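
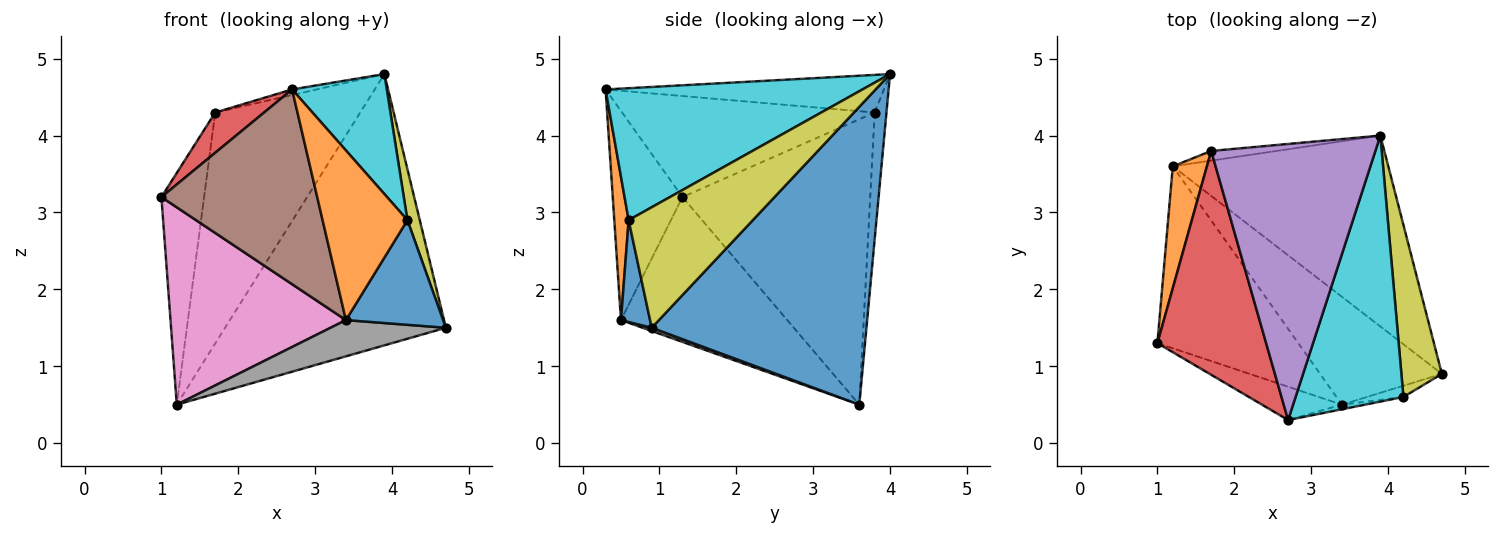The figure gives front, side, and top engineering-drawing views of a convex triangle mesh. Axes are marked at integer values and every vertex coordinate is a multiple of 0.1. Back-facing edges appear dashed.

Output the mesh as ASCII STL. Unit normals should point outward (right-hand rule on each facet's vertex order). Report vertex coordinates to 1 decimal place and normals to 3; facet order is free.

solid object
 facet normal 0.622 0.640 -0.450
  outer loop
   vertex 1.2 3.6 0.5
   vertex 3.9 4.0 4.8
   vertex 4.7 0.9 1.5
  endloop
 endfacet
 facet normal -0.969 0.220 0.116
  outer loop
   vertex 1.7 3.8 4.3
   vertex 1.2 3.6 0.5
   vertex 1.0 1.3 3.2
  endloop
 endfacet
 facet normal -0.081 0.996 -0.042
  outer loop
   vertex 1.7 3.8 4.3
   vertex 3.9 4.0 4.8
   vertex 1.2 3.6 0.5
  endloop
 endfacet
 facet normal -0.675 -0.131 0.726
  outer loop
   vertex 1.7 3.8 4.3
   vertex 1.0 1.3 3.2
   vertex 2.7 0.3 4.6
  endloop
 endfacet
 facet normal -0.223 0.020 0.975
  outer loop
   vertex 1.7 3.8 4.3
   vertex 2.7 0.3 4.6
   vertex 3.9 4.0 4.8
  endloop
 endfacet
 facet normal -0.403 -0.902 -0.154
  outer loop
   vertex 3.4 0.5 1.6
   vertex 2.7 0.3 4.6
   vertex 1.0 1.3 3.2
  endloop
 endfacet
 facet normal -0.572 -0.603 -0.556
  outer loop
   vertex 3.4 0.5 1.6
   vertex 1.0 1.3 3.2
   vertex 1.2 3.6 0.5
  endloop
 endfacet
 facet normal 0.025 -0.318 -0.948
  outer loop
   vertex 3.4 0.5 1.6
   vertex 1.2 3.6 0.5
   vertex 4.7 0.9 1.5
  endloop
 endfacet
 facet normal 0.944 -0.094 0.317
  outer loop
   vertex 4.2 0.6 2.9
   vertex 4.7 0.9 1.5
   vertex 3.9 4.0 4.8
  endloop
 endfacet
 facet normal 0.745 -0.274 0.609
  outer loop
   vertex 4.2 0.6 2.9
   vertex 3.9 4.0 4.8
   vertex 2.7 0.3 4.6
  endloop
 endfacet
 facet normal 0.285 -0.953 -0.102
  outer loop
   vertex 4.2 0.6 2.9
   vertex 3.4 0.5 1.6
   vertex 4.7 0.9 1.5
  endloop
 endfacet
 facet normal 0.167 -0.986 -0.027
  outer loop
   vertex 4.2 0.6 2.9
   vertex 2.7 0.3 4.6
   vertex 3.4 0.5 1.6
  endloop
 endfacet
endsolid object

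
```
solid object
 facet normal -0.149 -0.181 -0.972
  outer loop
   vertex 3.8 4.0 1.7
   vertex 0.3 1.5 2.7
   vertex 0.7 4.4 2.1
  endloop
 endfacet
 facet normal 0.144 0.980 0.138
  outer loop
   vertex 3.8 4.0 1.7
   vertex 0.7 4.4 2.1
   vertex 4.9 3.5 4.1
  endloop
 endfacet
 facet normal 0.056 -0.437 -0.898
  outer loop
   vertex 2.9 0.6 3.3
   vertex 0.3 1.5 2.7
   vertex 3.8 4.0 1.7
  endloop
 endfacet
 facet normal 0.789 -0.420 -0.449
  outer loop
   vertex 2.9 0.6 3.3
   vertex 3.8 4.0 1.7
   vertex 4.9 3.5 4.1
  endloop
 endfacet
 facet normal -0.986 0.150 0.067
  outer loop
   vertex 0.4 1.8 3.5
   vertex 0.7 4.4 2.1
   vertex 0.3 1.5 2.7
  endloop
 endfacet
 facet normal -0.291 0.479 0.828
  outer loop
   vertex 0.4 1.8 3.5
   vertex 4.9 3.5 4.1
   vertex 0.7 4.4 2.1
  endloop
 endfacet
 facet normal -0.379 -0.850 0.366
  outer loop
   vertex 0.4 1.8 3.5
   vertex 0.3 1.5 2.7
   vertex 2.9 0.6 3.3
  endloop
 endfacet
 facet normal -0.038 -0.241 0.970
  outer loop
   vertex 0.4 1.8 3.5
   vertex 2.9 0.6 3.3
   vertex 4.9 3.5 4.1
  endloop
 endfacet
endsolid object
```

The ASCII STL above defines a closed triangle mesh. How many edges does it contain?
12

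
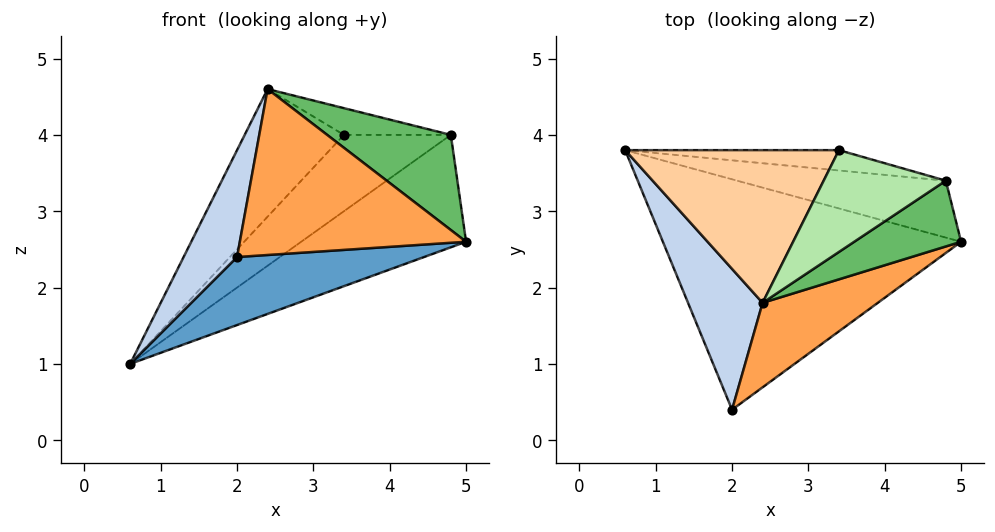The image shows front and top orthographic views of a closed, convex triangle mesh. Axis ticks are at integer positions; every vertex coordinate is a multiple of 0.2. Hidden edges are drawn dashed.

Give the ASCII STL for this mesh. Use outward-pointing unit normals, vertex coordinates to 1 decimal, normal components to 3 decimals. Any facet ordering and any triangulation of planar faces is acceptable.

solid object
 facet normal 0.262 -0.273 -0.926
  outer loop
   vertex 2.0 0.4 2.4
   vertex 0.6 3.8 1.0
   vertex 5.0 2.6 2.6
  endloop
 endfacet
 facet normal -0.915 -0.244 0.322
  outer loop
   vertex 2.4 1.8 4.6
   vertex 0.6 3.8 1.0
   vertex 2.0 0.4 2.4
  endloop
 endfacet
 facet normal 0.529 -0.756 0.385
  outer loop
   vertex 2.4 1.8 4.6
   vertex 2.0 0.4 2.4
   vertex 5.0 2.6 2.6
  endloop
 endfacet
 facet normal -0.635 0.495 0.593
  outer loop
   vertex 3.4 3.8 4.0
   vertex 0.6 3.8 1.0
   vertex 2.4 1.8 4.6
  endloop
 endfacet
 facet normal 0.568 -0.677 0.468
  outer loop
   vertex 4.8 3.4 4.0
   vertex 2.4 1.8 4.6
   vertex 5.0 2.6 2.6
  endloop
 endfacet
 facet normal 0.072 0.253 0.965
  outer loop
   vertex 4.8 3.4 4.0
   vertex 3.4 3.8 4.0
   vertex 2.4 1.8 4.6
  endloop
 endfacet
 facet normal 0.377 0.826 -0.418
  outer loop
   vertex 4.8 3.4 4.0
   vertex 5.0 2.6 2.6
   vertex 0.6 3.8 1.0
  endloop
 endfacet
 facet normal 0.266 0.931 -0.248
  outer loop
   vertex 4.8 3.4 4.0
   vertex 0.6 3.8 1.0
   vertex 3.4 3.8 4.0
  endloop
 endfacet
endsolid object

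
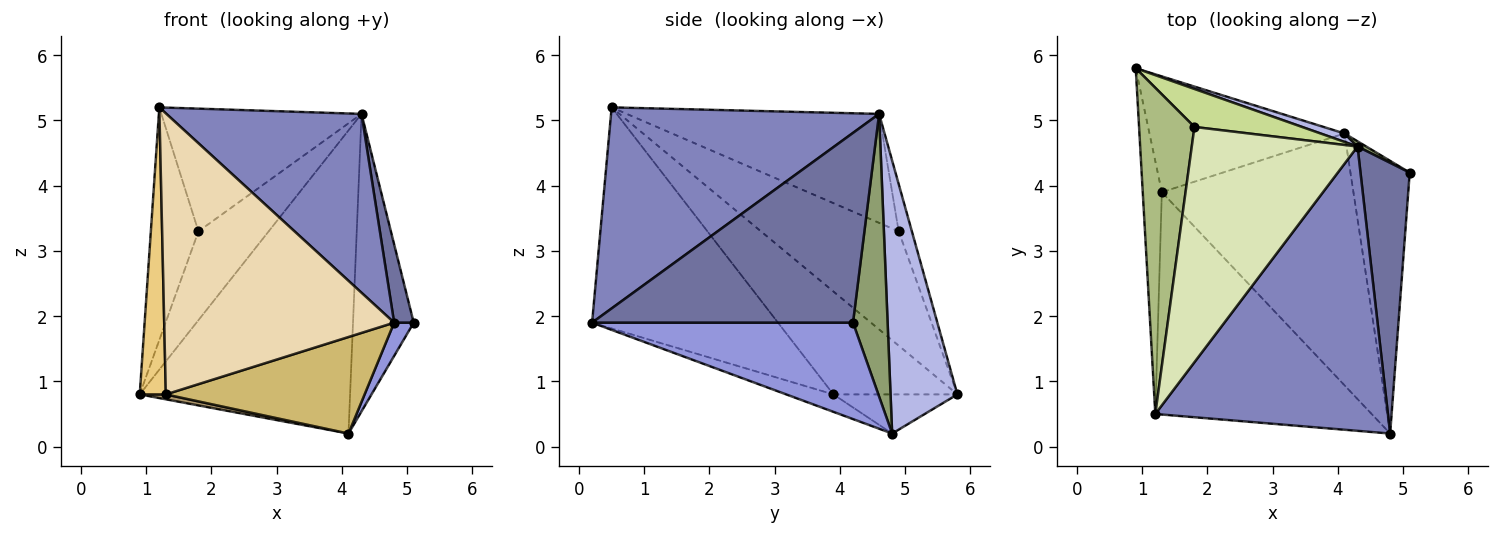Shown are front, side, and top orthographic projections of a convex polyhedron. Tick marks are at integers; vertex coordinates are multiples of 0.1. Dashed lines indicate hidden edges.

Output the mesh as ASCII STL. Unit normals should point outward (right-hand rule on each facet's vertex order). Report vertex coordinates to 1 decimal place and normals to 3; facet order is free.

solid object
 facet normal 0.965 -0.072 0.250
  outer loop
   vertex 4.3 4.6 5.1
   vertex 4.8 0.2 1.9
   vertex 5.1 4.2 1.9
  endloop
 endfacet
 facet normal 0.590 -0.430 0.683
  outer loop
   vertex 4.3 4.6 5.1
   vertex 1.2 0.5 5.2
   vertex 4.8 0.2 1.9
  endloop
 endfacet
 facet normal 0.850 -0.064 -0.523
  outer loop
   vertex 4.1 4.8 0.2
   vertex 5.1 4.2 1.9
   vertex 4.8 0.2 1.9
  endloop
 endfacet
 facet normal 0.303 0.953 0.027
  outer loop
   vertex 4.1 4.8 0.2
   vertex 0.9 5.8 0.8
   vertex 4.3 4.6 5.1
  endloop
 endfacet
 facet normal 0.495 0.869 0.015
  outer loop
   vertex 4.1 4.8 0.2
   vertex 4.3 4.6 5.1
   vertex 5.1 4.2 1.9
  endloop
 endfacet
 facet normal -0.859 0.297 0.416
  outer loop
   vertex 1.8 4.9 3.3
   vertex 0.9 5.8 0.8
   vertex 1.2 0.5 5.2
  endloop
 endfacet
 facet normal -0.170 0.906 0.387
  outer loop
   vertex 1.8 4.9 3.3
   vertex 4.3 4.6 5.1
   vertex 0.9 5.8 0.8
  endloop
 endfacet
 facet normal -0.504 0.399 0.766
  outer loop
   vertex 1.8 4.9 3.3
   vertex 1.2 0.5 5.2
   vertex 4.3 4.6 5.1
  endloop
 endfacet
 facet normal -0.197 -0.041 -0.980
  outer loop
   vertex 1.3 3.9 0.8
   vertex 0.9 5.8 0.8
   vertex 4.1 4.8 0.2
  endloop
 endfacet
 facet normal -0.085 -0.357 -0.930
  outer loop
   vertex 1.3 3.9 0.8
   vertex 4.1 4.8 0.2
   vertex 4.8 0.2 1.9
  endloop
 endfacet
 facet normal -0.963 -0.203 -0.179
  outer loop
   vertex 1.3 3.9 0.8
   vertex 1.2 0.5 5.2
   vertex 0.9 5.8 0.8
  endloop
 endfacet
 facet normal -0.536 -0.662 -0.524
  outer loop
   vertex 1.3 3.9 0.8
   vertex 4.8 0.2 1.9
   vertex 1.2 0.5 5.2
  endloop
 endfacet
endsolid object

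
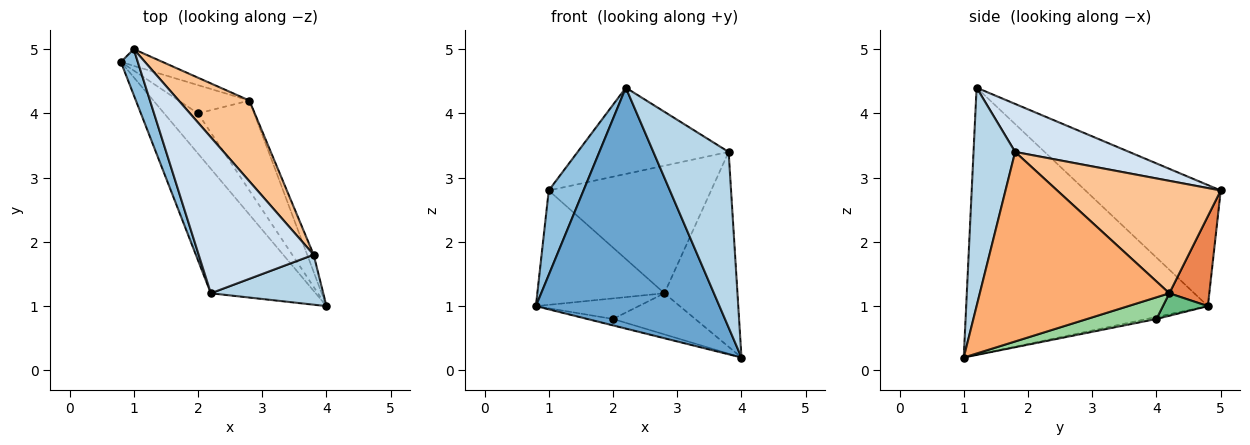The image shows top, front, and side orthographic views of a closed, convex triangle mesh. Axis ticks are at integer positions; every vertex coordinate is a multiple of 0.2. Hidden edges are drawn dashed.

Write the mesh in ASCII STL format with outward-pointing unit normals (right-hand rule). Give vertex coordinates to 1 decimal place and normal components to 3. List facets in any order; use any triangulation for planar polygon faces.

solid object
 facet normal -0.760 -0.577 -0.298
  outer loop
   vertex 2.2 1.2 4.4
   vertex 0.8 4.8 1.0
   vertex 4.0 1.0 0.2
  endloop
 endfacet
 facet normal -0.960 -0.247 0.134
  outer loop
   vertex 1.0 5.0 2.8
   vertex 0.8 4.8 1.0
   vertex 2.2 1.2 4.4
  endloop
 endfacet
 facet normal 0.469 -0.849 0.242
  outer loop
   vertex 3.8 1.8 3.4
   vertex 2.2 1.2 4.4
   vertex 4.0 1.0 0.2
  endloop
 endfacet
 facet normal 0.343 0.454 0.822
  outer loop
   vertex 3.8 1.8 3.4
   vertex 1.0 5.0 2.8
   vertex 2.2 1.2 4.4
  endloop
 endfacet
 facet normal 0.297 0.945 -0.138
  outer loop
   vertex 2.8 4.2 1.2
   vertex 0.8 4.8 1.0
   vertex 1.0 5.0 2.8
  endloop
 endfacet
 facet normal 0.933 0.360 -0.032
  outer loop
   vertex 2.8 4.2 1.2
   vertex 3.8 1.8 3.4
   vertex 4.0 1.0 0.2
  endloop
 endfacet
 facet normal 0.648 0.643 0.407
  outer loop
   vertex 2.8 4.2 1.2
   vertex 1.0 5.0 2.8
   vertex 3.8 1.8 3.4
  endloop
 endfacet
 facet normal -0.059 0.158 -0.986
  outer loop
   vertex 2.0 4.0 0.8
   vertex 4.0 1.0 0.2
   vertex 0.8 4.8 1.0
  endloop
 endfacet
 facet normal 0.249 0.570 -0.783
  outer loop
   vertex 2.0 4.0 0.8
   vertex 0.8 4.8 1.0
   vertex 2.8 4.2 1.2
  endloop
 endfacet
 facet normal 0.331 0.392 -0.858
  outer loop
   vertex 2.0 4.0 0.8
   vertex 2.8 4.2 1.2
   vertex 4.0 1.0 0.2
  endloop
 endfacet
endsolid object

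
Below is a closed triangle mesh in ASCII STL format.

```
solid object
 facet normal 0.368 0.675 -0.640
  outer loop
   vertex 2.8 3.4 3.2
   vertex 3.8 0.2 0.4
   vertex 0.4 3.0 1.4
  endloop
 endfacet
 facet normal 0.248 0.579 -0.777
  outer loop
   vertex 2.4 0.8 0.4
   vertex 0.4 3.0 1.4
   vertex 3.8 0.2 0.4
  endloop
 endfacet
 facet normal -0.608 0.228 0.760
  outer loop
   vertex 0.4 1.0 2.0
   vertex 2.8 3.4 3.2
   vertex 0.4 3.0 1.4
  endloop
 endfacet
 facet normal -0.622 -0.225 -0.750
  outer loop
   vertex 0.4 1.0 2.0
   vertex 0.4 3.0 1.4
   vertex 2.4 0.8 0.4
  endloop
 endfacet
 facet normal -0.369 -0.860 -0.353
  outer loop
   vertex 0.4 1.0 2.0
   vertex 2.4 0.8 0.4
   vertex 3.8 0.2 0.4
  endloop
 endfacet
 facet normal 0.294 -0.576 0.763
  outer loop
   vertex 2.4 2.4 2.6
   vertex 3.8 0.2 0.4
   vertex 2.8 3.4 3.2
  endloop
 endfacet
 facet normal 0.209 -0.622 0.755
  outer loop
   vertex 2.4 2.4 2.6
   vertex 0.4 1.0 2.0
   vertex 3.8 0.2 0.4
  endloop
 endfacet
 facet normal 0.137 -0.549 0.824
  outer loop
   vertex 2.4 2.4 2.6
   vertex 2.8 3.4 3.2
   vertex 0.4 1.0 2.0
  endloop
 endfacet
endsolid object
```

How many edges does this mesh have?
12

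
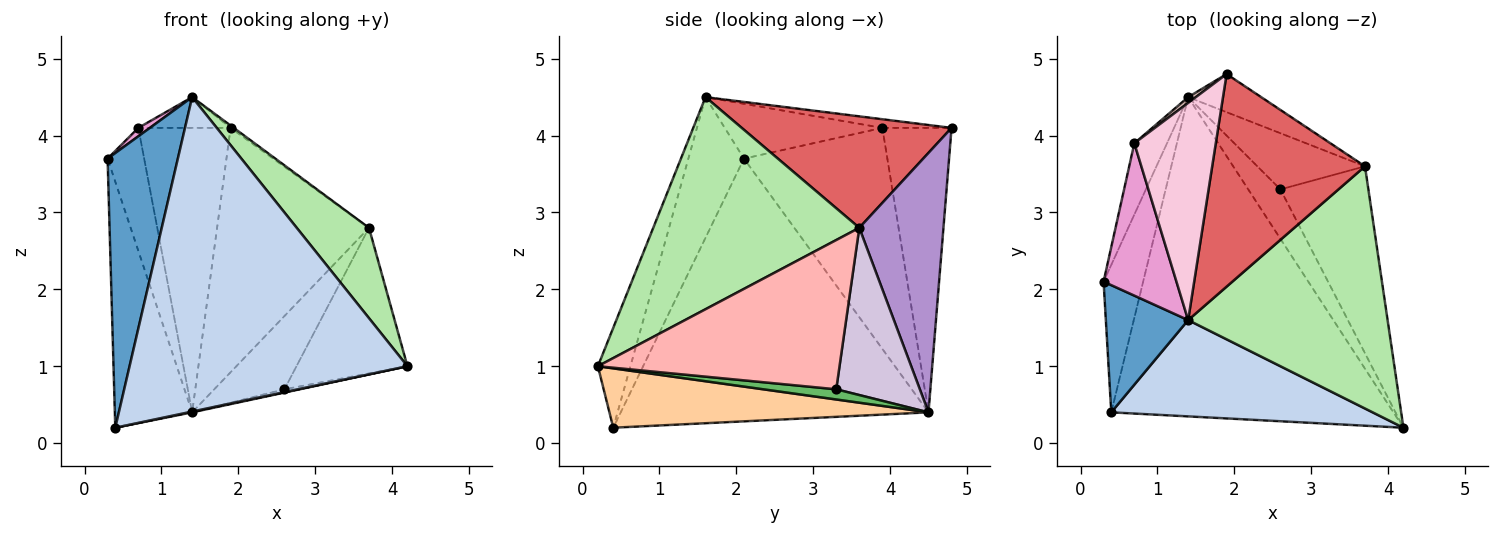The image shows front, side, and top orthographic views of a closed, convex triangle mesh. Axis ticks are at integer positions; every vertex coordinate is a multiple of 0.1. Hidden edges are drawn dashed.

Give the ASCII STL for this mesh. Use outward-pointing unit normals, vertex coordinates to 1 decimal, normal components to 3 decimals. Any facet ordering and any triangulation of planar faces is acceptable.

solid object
 facet normal -0.583 -0.737 0.341
  outer loop
   vertex 1.4 1.6 4.5
   vertex 0.3 2.1 3.7
   vertex 0.4 0.4 0.2
  endloop
 endfacet
 facet normal -0.111 -0.950 0.291
  outer loop
   vertex 1.4 1.6 4.5
   vertex 0.4 0.4 0.2
   vertex 4.2 0.2 1.0
  endloop
 endfacet
 facet normal -0.960 0.241 -0.145
  outer loop
   vertex 1.4 4.5 0.4
   vertex 0.4 0.4 0.2
   vertex 0.3 2.1 3.7
  endloop
 endfacet
 facet normal 0.206 -0.002 -0.979
  outer loop
   vertex 1.4 4.5 0.4
   vertex 4.2 0.2 1.0
   vertex 0.4 0.4 0.2
  endloop
 endfacet
 facet normal 0.301 0.063 -0.951
  outer loop
   vertex 1.4 4.5 0.4
   vertex 2.6 3.3 0.7
   vertex 4.2 0.2 1.0
  endloop
 endfacet
 facet normal 0.706 -0.248 0.664
  outer loop
   vertex 3.7 3.6 2.8
   vertex 1.4 1.6 4.5
   vertex 4.2 0.2 1.0
  endloop
 endfacet
 facet normal 0.589 0.009 0.808
  outer loop
   vertex 3.7 3.6 2.8
   vertex 1.9 4.8 4.1
   vertex 1.4 1.6 4.5
  endloop
 endfacet
 facet normal 0.801 0.368 -0.472
  outer loop
   vertex 3.7 3.6 2.8
   vertex 4.2 0.2 1.0
   vertex 2.6 3.3 0.7
  endloop
 endfacet
 facet normal 0.480 0.867 -0.135
  outer loop
   vertex 3.7 3.6 2.8
   vertex 1.4 4.5 0.4
   vertex 1.9 4.8 4.1
  endloop
 endfacet
 facet normal 0.687 0.577 -0.442
  outer loop
   vertex 3.7 3.6 2.8
   vertex 2.6 3.3 0.7
   vertex 1.4 4.5 0.4
  endloop
 endfacet
 facet normal -0.959 0.245 -0.142
  outer loop
   vertex 0.7 3.9 4.1
   vertex 1.4 4.5 0.4
   vertex 0.3 2.1 3.7
  endloop
 endfacet
 facet normal -0.600 0.800 0.016
  outer loop
   vertex 0.7 3.9 4.1
   vertex 1.9 4.8 4.1
   vertex 1.4 4.5 0.4
  endloop
 endfacet
 facet normal -0.601 -0.044 0.798
  outer loop
   vertex 0.7 3.9 4.1
   vertex 0.3 2.1 3.7
   vertex 1.4 1.6 4.5
  endloop
 endfacet
 facet normal -0.105 0.139 0.985
  outer loop
   vertex 0.7 3.9 4.1
   vertex 1.4 1.6 4.5
   vertex 1.9 4.8 4.1
  endloop
 endfacet
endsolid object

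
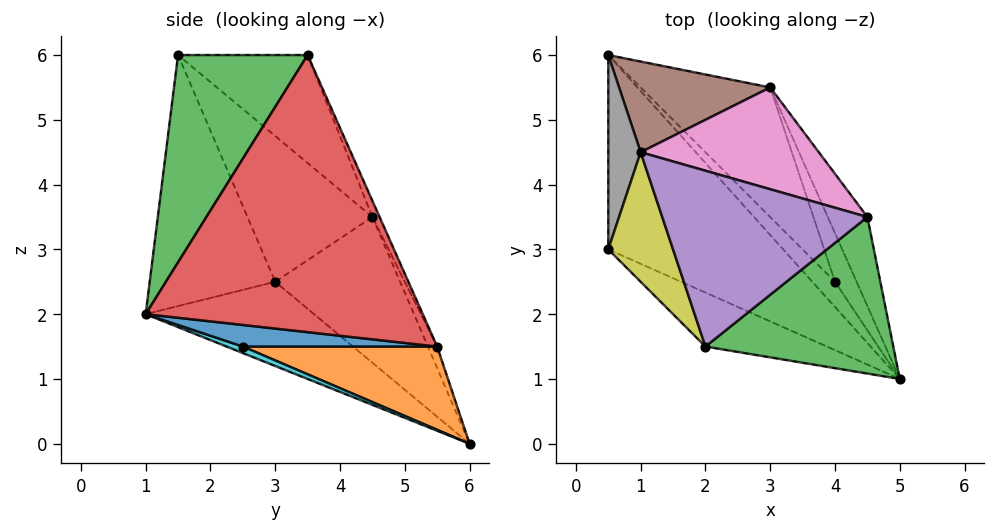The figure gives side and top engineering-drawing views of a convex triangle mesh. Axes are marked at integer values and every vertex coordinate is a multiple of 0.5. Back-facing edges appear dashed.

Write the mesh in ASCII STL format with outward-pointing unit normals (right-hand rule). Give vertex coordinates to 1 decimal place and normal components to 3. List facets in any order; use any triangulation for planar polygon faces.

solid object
 facet normal -0.347 -0.600 -0.721
  outer loop
   vertex 0.5 6.0 0.0
   vertex 5.0 1.0 2.0
   vertex 0.5 3.0 2.5
  endloop
 endfacet
 facet normal -0.416 -0.887 -0.201
  outer loop
   vertex 2.0 1.5 6.0
   vertex 0.5 3.0 2.5
   vertex 5.0 1.0 2.0
  endloop
 endfacet
 facet normal 0.544 -0.680 0.493
  outer loop
   vertex 2.0 1.5 6.0
   vertex 5.0 1.0 2.0
   vertex 4.5 3.5 6.0
  endloop
 endfacet
 facet normal 0.911 0.391 -0.130
  outer loop
   vertex 3.0 5.5 1.5
   vertex 4.5 3.5 6.0
   vertex 5.0 1.0 2.0
  endloop
 endfacet
 facet normal -0.403 0.503 0.765
  outer loop
   vertex 1.0 4.5 3.5
   vertex 2.0 1.5 6.0
   vertex 4.5 3.5 6.0
  endloop
 endfacet
 facet normal -0.057 0.915 0.400
  outer loop
   vertex 1.0 4.5 3.5
   vertex 3.0 5.5 1.5
   vertex 0.5 6.0 0.0
  endloop
 endfacet
 facet normal -0.038 0.908 0.416
  outer loop
   vertex 1.0 4.5 3.5
   vertex 4.5 3.5 6.0
   vertex 3.0 5.5 1.5
  endloop
 endfacet
 facet normal -0.961 0.178 0.213
  outer loop
   vertex 1.0 4.5 3.5
   vertex 0.5 6.0 0.0
   vertex 0.5 3.0 2.5
  endloop
 endfacet
 facet normal -0.913 0.034 0.406
  outer loop
   vertex 1.0 4.5 3.5
   vertex 0.5 3.0 2.5
   vertex 2.0 1.5 6.0
  endloop
 endfacet
 facet normal 0.272 -0.136 -0.953
  outer loop
   vertex 4.0 2.5 1.5
   vertex 5.0 1.0 2.0
   vertex 0.5 6.0 0.0
  endloop
 endfacet
 facet normal 0.688 0.229 -0.688
  outer loop
   vertex 4.0 2.5 1.5
   vertex 3.0 5.5 1.5
   vertex 5.0 1.0 2.0
  endloop
 endfacet
 facet normal 0.532 0.177 -0.828
  outer loop
   vertex 4.0 2.5 1.5
   vertex 0.5 6.0 0.0
   vertex 3.0 5.5 1.5
  endloop
 endfacet
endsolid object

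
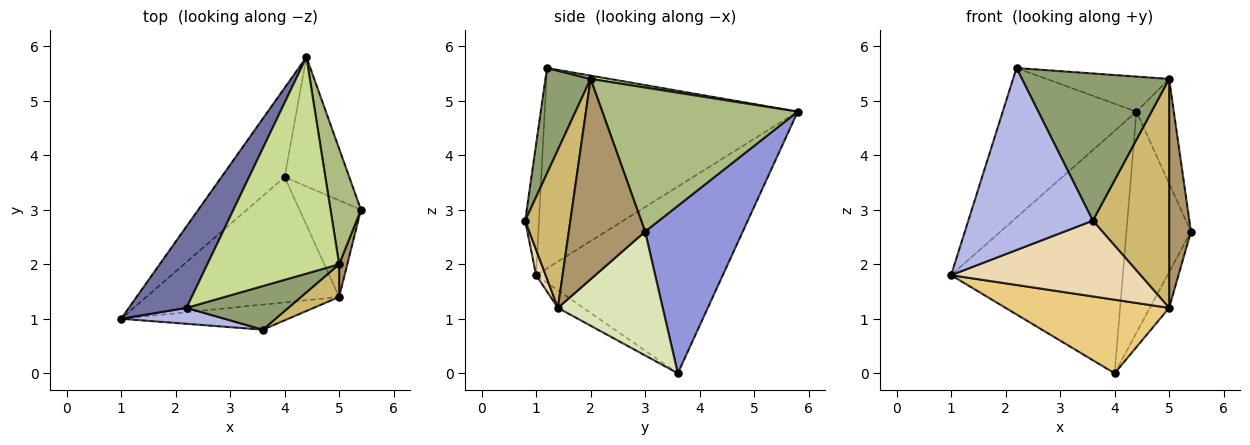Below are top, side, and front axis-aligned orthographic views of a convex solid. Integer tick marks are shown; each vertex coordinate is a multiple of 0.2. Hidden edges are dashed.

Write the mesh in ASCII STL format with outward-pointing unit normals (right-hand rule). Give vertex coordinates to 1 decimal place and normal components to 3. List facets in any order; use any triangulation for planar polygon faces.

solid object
 facet normal -0.857 0.453 0.247
  outer loop
   vertex 2.2 1.2 5.6
   vertex 4.4 5.8 4.8
   vertex 1.0 1.0 1.8
  endloop
 endfacet
 facet normal -0.714 0.657 -0.242
  outer loop
   vertex 4.0 3.6 0.0
   vertex 1.0 1.0 1.8
   vertex 4.4 5.8 4.8
  endloop
 endfacet
 facet normal 0.794 0.525 -0.307
  outer loop
   vertex 4.0 3.6 0.0
   vertex 4.4 5.8 4.8
   vertex 5.4 3.0 2.6
  endloop
 endfacet
 facet normal -0.110 -0.990 0.087
  outer loop
   vertex 3.6 0.8 2.8
   vertex 2.2 1.2 5.6
   vertex 1.0 1.0 1.8
  endloop
 endfacet
 facet normal 0.282 -0.920 0.273
  outer loop
   vertex 5.0 2.0 5.4
   vertex 2.2 1.2 5.6
   vertex 3.6 0.8 2.8
  endloop
 endfacet
 facet normal 0.962 0.184 0.203
  outer loop
   vertex 5.0 2.0 5.4
   vertex 5.4 3.0 2.6
   vertex 4.4 5.8 4.8
  endloop
 endfacet
 facet normal 0.025 0.160 0.987
  outer loop
   vertex 5.0 2.0 5.4
   vertex 4.4 5.8 4.8
   vertex 2.2 1.2 5.6
  endloop
 endfacet
 facet normal 0.884 0.163 -0.438
  outer loop
   vertex 5.0 1.4 1.2
   vertex 4.0 3.6 0.0
   vertex 5.4 3.0 2.6
  endloop
 endfacet
 facet normal 0.961 -0.275 0.039
  outer loop
   vertex 5.0 1.4 1.2
   vertex 5.4 3.0 2.6
   vertex 5.0 2.0 5.4
  endloop
 endfacet
 facet normal 0.506 -0.854 0.122
  outer loop
   vertex 5.0 1.4 1.2
   vertex 5.0 2.0 5.4
   vertex 3.6 0.8 2.8
  endloop
 endfacet
 facet normal -0.078 -0.505 -0.860
  outer loop
   vertex 5.0 1.4 1.2
   vertex 1.0 1.0 1.8
   vertex 4.0 3.6 0.0
  endloop
 endfacet
 facet normal 0.048 -0.948 -0.314
  outer loop
   vertex 5.0 1.4 1.2
   vertex 3.6 0.8 2.8
   vertex 1.0 1.0 1.8
  endloop
 endfacet
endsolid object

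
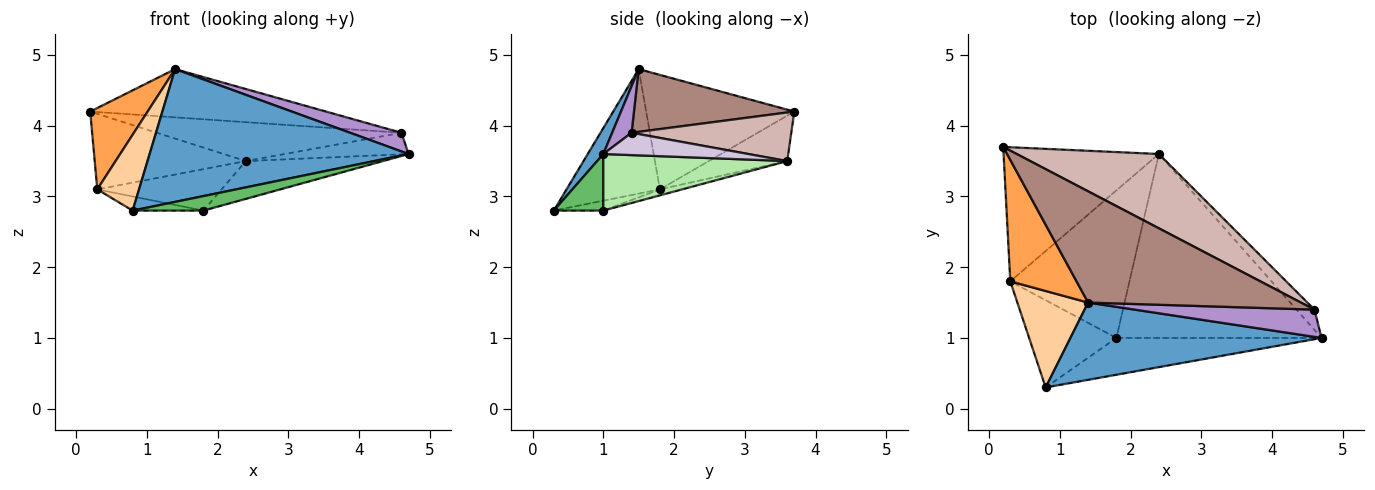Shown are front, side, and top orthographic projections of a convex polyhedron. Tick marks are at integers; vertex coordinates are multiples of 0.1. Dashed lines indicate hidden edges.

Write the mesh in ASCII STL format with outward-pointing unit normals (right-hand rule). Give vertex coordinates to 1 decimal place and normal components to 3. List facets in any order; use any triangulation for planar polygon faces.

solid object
 facet normal 0.052 -0.863 0.502
  outer loop
   vertex 1.4 1.5 4.8
   vertex 0.8 0.3 2.8
   vertex 4.7 1.0 3.6
  endloop
 endfacet
 facet normal -0.247 0.476 -0.844
  outer loop
   vertex 0.3 1.8 3.1
   vertex 0.2 3.7 4.2
   vertex 2.4 3.6 3.5
  endloop
 endfacet
 facet normal -0.821 -0.318 0.475
  outer loop
   vertex 0.3 1.8 3.1
   vertex 1.4 1.5 4.8
   vertex 0.2 3.7 4.2
  endloop
 endfacet
 facet normal -0.810 -0.362 0.460
  outer loop
   vertex 0.3 1.8 3.1
   vertex 0.8 0.3 2.8
   vertex 1.4 1.5 4.8
  endloop
 endfacet
 facet normal 0.249 -0.355 -0.901
  outer loop
   vertex 1.8 1.0 2.8
   vertex 4.7 1.0 3.6
   vertex 0.8 0.3 2.8
  endloop
 endfacet
 facet normal 0.261 0.194 -0.946
  outer loop
   vertex 1.8 1.0 2.8
   vertex 2.4 3.6 3.5
   vertex 4.7 1.0 3.6
  endloop
 endfacet
 facet normal -0.111 0.159 -0.981
  outer loop
   vertex 1.8 1.0 2.8
   vertex 0.8 0.3 2.8
   vertex 0.3 1.8 3.1
  endloop
 endfacet
 facet normal -0.048 0.270 -0.962
  outer loop
   vertex 1.8 1.0 2.8
   vertex 0.3 1.8 3.1
   vertex 2.4 3.6 3.5
  endloop
 endfacet
 facet normal 0.210 -0.553 0.807
  outer loop
   vertex 4.6 1.4 3.9
   vertex 1.4 1.5 4.8
   vertex 4.7 1.0 3.6
  endloop
 endfacet
 facet normal 0.649 0.554 -0.522
  outer loop
   vertex 4.6 1.4 3.9
   vertex 4.7 1.0 3.6
   vertex 2.4 3.6 3.5
  endloop
 endfacet
 facet normal 0.261 0.384 0.886
  outer loop
   vertex 4.6 1.4 3.9
   vertex 0.2 3.7 4.2
   vertex 1.4 1.5 4.8
  endloop
 endfacet
 facet normal 0.290 0.444 0.848
  outer loop
   vertex 4.6 1.4 3.9
   vertex 2.4 3.6 3.5
   vertex 0.2 3.7 4.2
  endloop
 endfacet
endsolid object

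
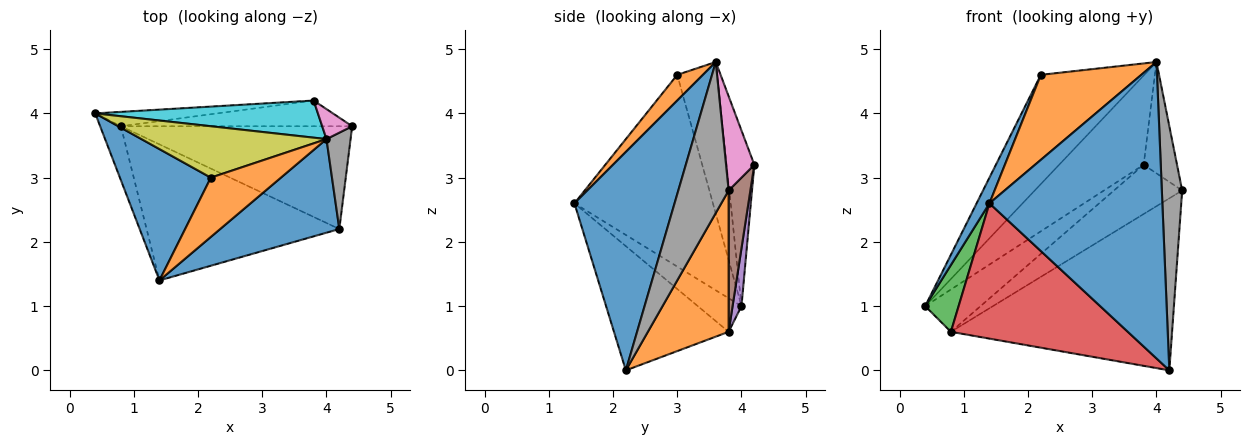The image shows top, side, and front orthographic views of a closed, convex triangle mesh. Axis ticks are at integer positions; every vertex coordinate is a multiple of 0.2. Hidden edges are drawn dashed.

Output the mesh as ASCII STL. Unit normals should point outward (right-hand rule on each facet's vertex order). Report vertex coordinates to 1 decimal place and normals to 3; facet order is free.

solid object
 facet normal -0.900 -0.084 0.427
  outer loop
   vertex 2.2 3.0 4.6
   vertex 0.4 4.0 1.0
   vertex 1.4 1.4 2.6
  endloop
 endfacet
 facet normal 0.299 0.819 -0.489
  outer loop
   vertex 0.8 3.8 0.6
   vertex 4.4 3.8 2.8
   vertex 4.2 2.2 0.0
  endloop
 endfacet
 facet normal -0.713 -0.545 -0.440
  outer loop
   vertex 0.8 3.8 0.6
   vertex 1.4 1.4 2.6
   vertex 0.4 4.0 1.0
  endloop
 endfacet
 facet normal -0.416 -0.641 -0.645
  outer loop
   vertex 0.8 3.8 0.6
   vertex 4.2 2.2 0.0
   vertex 1.4 1.4 2.6
  endloop
 endfacet
 facet normal 0.150 0.936 -0.318
  outer loop
   vertex 3.8 4.2 3.2
   vertex 0.8 3.8 0.6
   vertex 0.4 4.0 1.0
  endloop
 endfacet
 facet normal 0.272 0.853 -0.445
  outer loop
   vertex 3.8 4.2 3.2
   vertex 4.4 3.8 2.8
   vertex 0.8 3.8 0.6
  endloop
 endfacet
 facet normal 0.633 0.748 0.201
  outer loop
   vertex 4.0 3.6 4.8
   vertex 4.4 3.8 2.8
   vertex 3.8 4.2 3.2
  endloop
 endfacet
 facet normal 0.917 -0.371 0.146
  outer loop
   vertex 4.0 3.6 4.8
   vertex 4.2 2.2 0.0
   vertex 4.4 3.8 2.8
  endloop
 endfacet
 facet normal -0.329 0.854 0.402
  outer loop
   vertex 4.0 3.6 4.8
   vertex 0.4 4.0 1.0
   vertex 2.2 3.0 4.6
  endloop
 endfacet
 facet normal -0.290 0.884 0.368
  outer loop
   vertex 4.0 3.6 4.8
   vertex 3.8 4.2 3.2
   vertex 0.4 4.0 1.0
  endloop
 endfacet
 facet normal 0.483 -0.835 0.264
  outer loop
   vertex 4.0 3.6 4.8
   vertex 1.4 1.4 2.6
   vertex 4.2 2.2 0.0
  endloop
 endfacet
 facet normal 0.205 -0.803 0.560
  outer loop
   vertex 4.0 3.6 4.8
   vertex 2.2 3.0 4.6
   vertex 1.4 1.4 2.6
  endloop
 endfacet
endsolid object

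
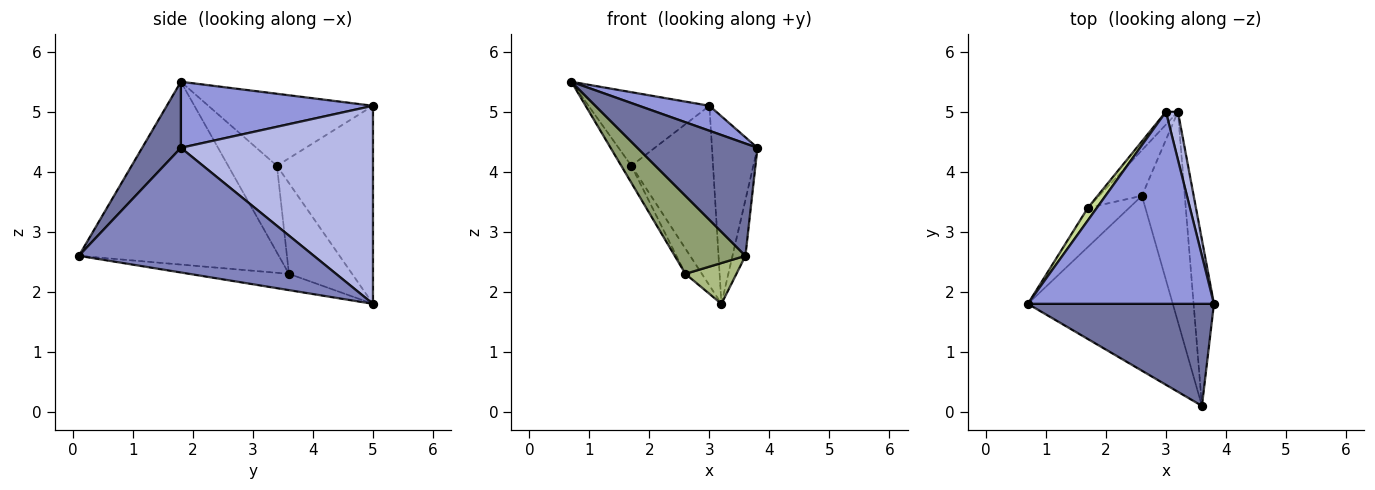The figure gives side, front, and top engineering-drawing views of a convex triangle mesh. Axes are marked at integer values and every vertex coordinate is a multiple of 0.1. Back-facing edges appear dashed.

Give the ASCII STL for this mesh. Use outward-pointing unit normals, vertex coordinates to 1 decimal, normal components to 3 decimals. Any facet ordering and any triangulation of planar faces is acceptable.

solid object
 facet normal 0.232 -0.720 0.654
  outer loop
   vertex 3.6 0.1 2.6
   vertex 3.8 1.8 4.4
   vertex 0.7 1.8 5.5
  endloop
 endfacet
 facet normal 0.986 0.054 -0.161
  outer loop
   vertex 3.6 0.1 2.6
   vertex 3.2 5.0 1.8
   vertex 3.8 1.8 4.4
  endloop
 endfacet
 facet normal 0.332 -0.122 0.935
  outer loop
   vertex 3.0 5.0 5.1
   vertex 0.7 1.8 5.5
   vertex 3.8 1.8 4.4
  endloop
 endfacet
 facet normal 0.971 0.230 0.059
  outer loop
   vertex 3.0 5.0 5.1
   vertex 3.8 1.8 4.4
   vertex 3.2 5.0 1.8
  endloop
 endfacet
 facet normal -0.755 -0.267 -0.599
  outer loop
   vertex 2.6 3.6 2.3
   vertex 3.6 0.1 2.6
   vertex 0.7 1.8 5.5
  endloop
 endfacet
 facet normal -0.350 -0.179 -0.920
  outer loop
   vertex 2.6 3.6 2.3
   vertex 3.2 5.0 1.8
   vertex 3.6 0.1 2.6
  endloop
 endfacet
 facet normal -0.802 0.589 0.100
  outer loop
   vertex 1.7 3.4 4.1
   vertex 0.7 1.8 5.5
   vertex 3.0 5.0 5.1
  endloop
 endfacet
 facet normal -0.761 0.647 -0.046
  outer loop
   vertex 1.7 3.4 4.1
   vertex 3.0 5.0 5.1
   vertex 3.2 5.0 1.8
  endloop
 endfacet
 facet normal -0.887 0.184 -0.423
  outer loop
   vertex 1.7 3.4 4.1
   vertex 2.6 3.6 2.3
   vertex 0.7 1.8 5.5
  endloop
 endfacet
 facet normal -0.881 0.229 -0.415
  outer loop
   vertex 1.7 3.4 4.1
   vertex 3.2 5.0 1.8
   vertex 2.6 3.6 2.3
  endloop
 endfacet
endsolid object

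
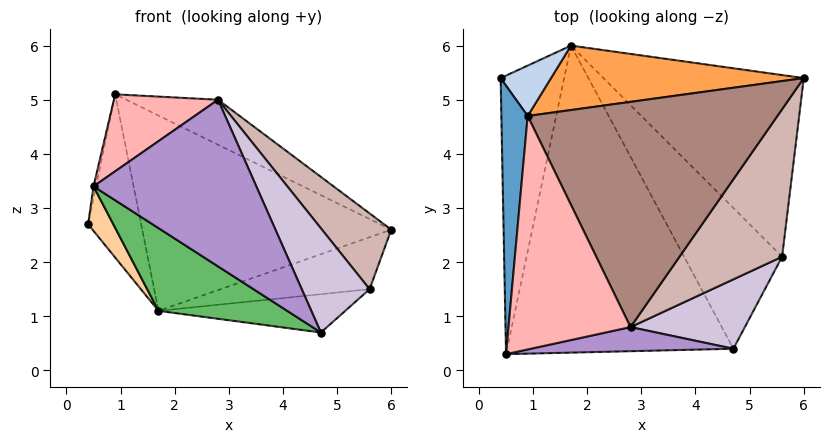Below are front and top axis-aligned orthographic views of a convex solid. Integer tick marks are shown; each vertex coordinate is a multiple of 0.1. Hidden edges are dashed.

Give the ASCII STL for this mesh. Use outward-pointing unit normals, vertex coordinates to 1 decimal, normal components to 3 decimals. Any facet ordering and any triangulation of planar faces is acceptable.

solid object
 facet normal -0.978 0.009 0.207
  outer loop
   vertex 0.9 4.7 5.1
   vertex 0.4 5.4 2.7
   vertex 0.5 0.3 3.4
  endloop
 endfacet
 facet normal -0.078 0.953 0.294
  outer loop
   vertex 1.7 6.0 1.1
   vertex 0.4 5.4 2.7
   vertex 0.9 4.7 5.1
  endloop
 endfacet
 facet normal 0.023 0.949 0.313
  outer loop
   vertex 1.7 6.0 1.1
   vertex 0.9 4.7 5.1
   vertex 6.0 5.4 2.6
  endloop
 endfacet
 facet normal -0.752 -0.104 -0.650
  outer loop
   vertex 1.7 6.0 1.1
   vertex 0.5 0.3 3.4
   vertex 0.4 5.4 2.7
  endloop
 endfacet
 facet normal -0.524 -0.222 -0.823
  outer loop
   vertex 1.7 6.0 1.1
   vertex 4.7 0.4 0.7
   vertex 0.5 0.3 3.4
  endloop
 endfacet
 facet normal 0.350 0.258 -0.901
  outer loop
   vertex 5.6 2.1 1.5
   vertex 1.7 6.0 1.1
   vertex 6.0 5.4 2.6
  endloop
 endfacet
 facet normal 0.340 0.247 -0.907
  outer loop
   vertex 5.6 2.1 1.5
   vertex 4.7 0.4 0.7
   vertex 1.7 6.0 1.1
  endloop
 endfacet
 facet normal -0.510 -0.269 0.817
  outer loop
   vertex 2.8 0.8 5.0
   vertex 0.9 4.7 5.1
   vertex 0.5 0.3 3.4
  endloop
 endfacet
 facet normal 0.115 -0.983 0.142
  outer loop
   vertex 2.8 0.8 5.0
   vertex 0.5 0.3 3.4
   vertex 4.7 0.4 0.7
  endloop
 endfacet
 facet normal 0.734 -0.566 0.377
  outer loop
   vertex 2.8 0.8 5.0
   vertex 4.7 0.4 0.7
   vertex 5.6 2.1 1.5
  endloop
 endfacet
 facet normal 0.413 0.178 0.893
  outer loop
   vertex 2.8 0.8 5.0
   vertex 6.0 5.4 2.6
   vertex 0.9 4.7 5.1
  endloop
 endfacet
 facet normal 0.798 -0.275 0.536
  outer loop
   vertex 2.8 0.8 5.0
   vertex 5.6 2.1 1.5
   vertex 6.0 5.4 2.6
  endloop
 endfacet
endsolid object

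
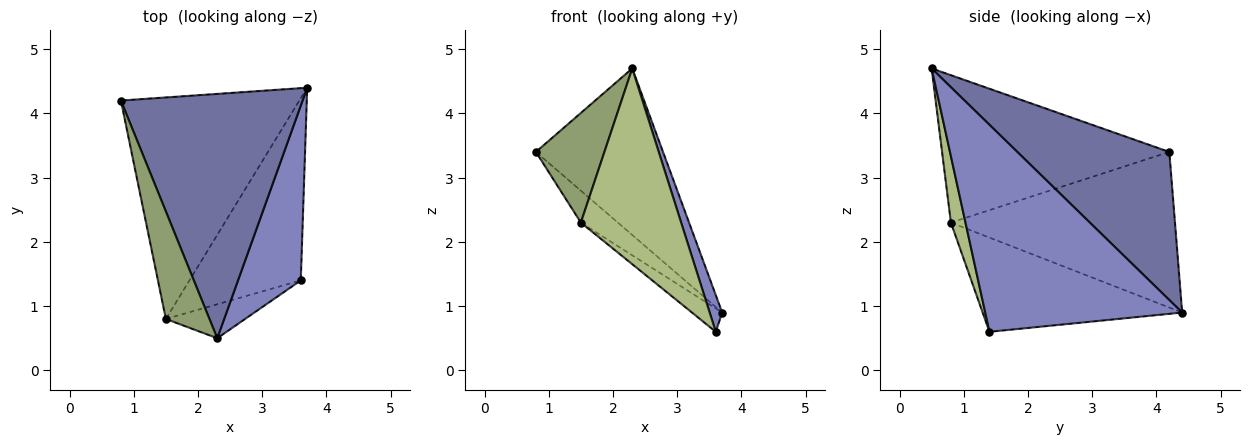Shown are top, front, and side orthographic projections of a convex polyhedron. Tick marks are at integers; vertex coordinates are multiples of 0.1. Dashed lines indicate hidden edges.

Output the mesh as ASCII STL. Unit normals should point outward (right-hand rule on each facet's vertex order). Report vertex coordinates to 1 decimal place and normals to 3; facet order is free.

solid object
 facet normal 0.559 0.467 0.685
  outer loop
   vertex 2.3 0.5 4.7
   vertex 3.7 4.4 0.9
   vertex 0.8 4.2 3.4
  endloop
 endfacet
 facet normal 0.955 -0.061 0.290
  outer loop
   vertex 3.6 1.4 0.6
   vertex 3.7 4.4 0.9
   vertex 2.3 0.5 4.7
  endloop
 endfacet
 facet normal -0.653 0.108 -0.749
  outer loop
   vertex 1.5 0.8 2.3
   vertex 0.8 4.2 3.4
   vertex 3.7 4.4 0.9
  endloop
 endfacet
 facet normal -0.643 0.097 -0.760
  outer loop
   vertex 1.5 0.8 2.3
   vertex 3.7 4.4 0.9
   vertex 3.6 1.4 0.6
  endloop
 endfacet
 facet normal -0.921 -0.278 0.272
  outer loop
   vertex 1.5 0.8 2.3
   vertex 2.3 0.5 4.7
   vertex 0.8 4.2 3.4
  endloop
 endfacet
 facet normal 0.142 -0.975 -0.169
  outer loop
   vertex 1.5 0.8 2.3
   vertex 3.6 1.4 0.6
   vertex 2.3 0.5 4.7
  endloop
 endfacet
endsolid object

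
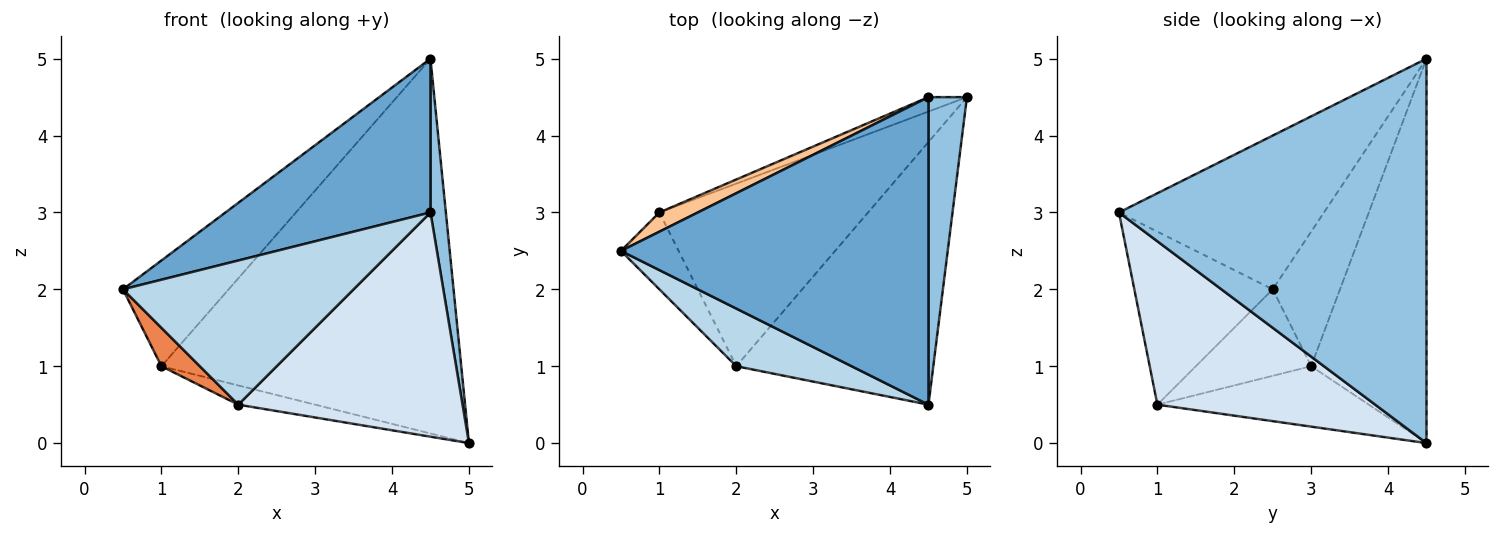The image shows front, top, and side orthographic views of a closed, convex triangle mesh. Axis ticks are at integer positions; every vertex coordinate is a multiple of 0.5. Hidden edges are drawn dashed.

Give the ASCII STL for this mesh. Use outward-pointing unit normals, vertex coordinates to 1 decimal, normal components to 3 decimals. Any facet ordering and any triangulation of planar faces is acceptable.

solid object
 facet normal -0.408 -0.408 0.816
  outer loop
   vertex 4.5 4.5 5.0
   vertex 0.5 2.5 2.0
   vertex 4.5 0.5 3.0
  endloop
 endfacet
 facet normal 0.994 -0.050 0.099
  outer loop
   vertex 4.5 4.5 5.0
   vertex 4.5 0.5 3.0
   vertex 5.0 4.5 0.0
  endloop
 endfacet
 facet normal -0.487 -0.811 0.324
  outer loop
   vertex 2.0 1.0 0.5
   vertex 4.5 0.5 3.0
   vertex 0.5 2.5 2.0
  endloop
 endfacet
 facet normal 0.533 -0.549 -0.643
  outer loop
   vertex 2.0 1.0 0.5
   vertex 5.0 4.5 0.0
   vertex 4.5 0.5 3.0
  endloop
 endfacet
 facet normal -0.802 -0.267 -0.535
  outer loop
   vertex 1.0 3.0 1.0
   vertex 2.0 1.0 0.5
   vertex 0.5 2.5 2.0
  endloop
 endfacet
 facet normal -0.277 0.101 -0.956
  outer loop
   vertex 1.0 3.0 1.0
   vertex 5.0 4.5 0.0
   vertex 2.0 1.0 0.5
  endloop
 endfacet
 facet normal -0.531 0.834 0.152
  outer loop
   vertex 1.0 3.0 1.0
   vertex 0.5 2.5 2.0
   vertex 4.5 4.5 5.0
  endloop
 endfacet
 facet normal -0.359 0.933 -0.036
  outer loop
   vertex 1.0 3.0 1.0
   vertex 4.5 4.5 5.0
   vertex 5.0 4.5 0.0
  endloop
 endfacet
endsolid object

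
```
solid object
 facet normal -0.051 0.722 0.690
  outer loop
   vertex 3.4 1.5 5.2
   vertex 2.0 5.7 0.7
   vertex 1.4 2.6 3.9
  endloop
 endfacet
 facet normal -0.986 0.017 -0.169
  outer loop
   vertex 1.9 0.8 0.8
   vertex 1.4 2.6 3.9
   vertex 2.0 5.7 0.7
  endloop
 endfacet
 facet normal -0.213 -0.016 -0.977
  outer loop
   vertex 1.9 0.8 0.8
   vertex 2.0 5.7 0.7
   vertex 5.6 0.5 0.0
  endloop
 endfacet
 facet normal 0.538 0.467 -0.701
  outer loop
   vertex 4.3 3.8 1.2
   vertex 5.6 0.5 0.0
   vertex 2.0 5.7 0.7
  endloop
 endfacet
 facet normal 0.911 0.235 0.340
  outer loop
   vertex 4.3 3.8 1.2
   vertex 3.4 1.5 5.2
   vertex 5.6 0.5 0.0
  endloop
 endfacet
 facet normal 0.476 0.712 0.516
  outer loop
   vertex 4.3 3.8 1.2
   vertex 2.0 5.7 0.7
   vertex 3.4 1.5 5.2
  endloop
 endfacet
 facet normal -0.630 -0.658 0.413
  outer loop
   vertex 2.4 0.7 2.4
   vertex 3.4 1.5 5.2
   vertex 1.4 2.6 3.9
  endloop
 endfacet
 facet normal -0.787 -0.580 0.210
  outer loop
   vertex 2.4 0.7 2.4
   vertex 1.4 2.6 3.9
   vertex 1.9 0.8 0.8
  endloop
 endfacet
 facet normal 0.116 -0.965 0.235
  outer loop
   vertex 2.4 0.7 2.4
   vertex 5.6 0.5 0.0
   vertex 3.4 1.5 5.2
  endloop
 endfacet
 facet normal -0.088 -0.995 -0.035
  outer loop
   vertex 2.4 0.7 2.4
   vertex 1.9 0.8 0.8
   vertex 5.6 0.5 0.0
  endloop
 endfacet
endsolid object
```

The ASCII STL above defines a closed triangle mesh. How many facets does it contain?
10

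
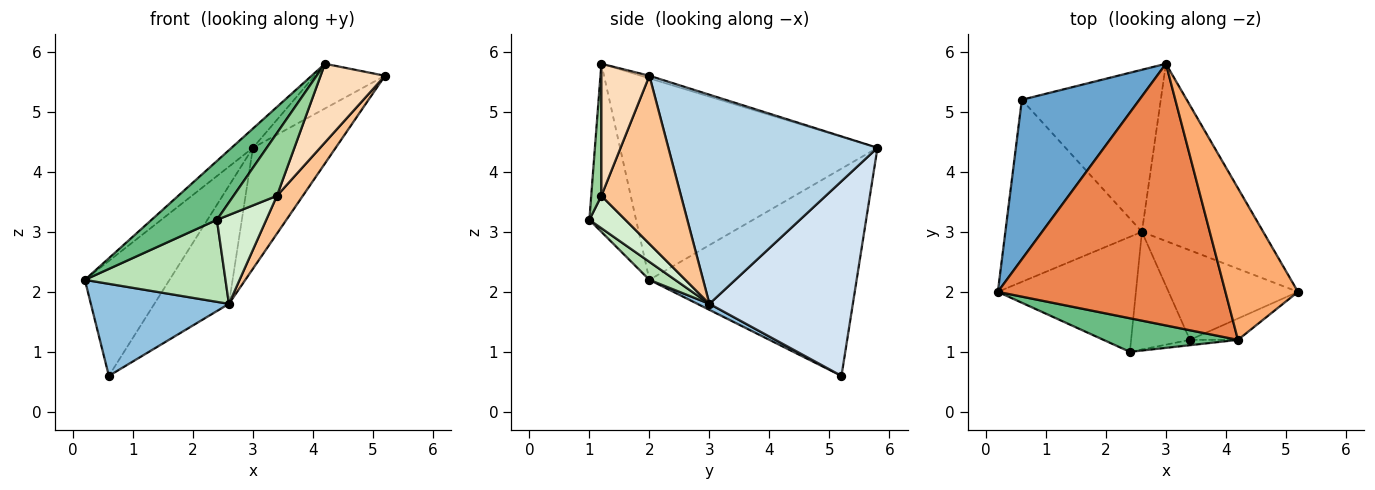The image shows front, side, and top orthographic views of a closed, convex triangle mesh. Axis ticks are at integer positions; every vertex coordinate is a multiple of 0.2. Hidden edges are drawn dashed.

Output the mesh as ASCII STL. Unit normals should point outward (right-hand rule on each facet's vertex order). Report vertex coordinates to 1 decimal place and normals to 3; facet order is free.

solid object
 facet normal -0.820 0.335 0.465
  outer loop
   vertex 0.6 5.2 0.6
   vertex 0.2 2.0 2.2
   vertex 3.0 5.8 4.4
  endloop
 endfacet
 facet normal 0.039 -0.451 -0.892
  outer loop
   vertex 2.6 3.0 1.8
   vertex 0.2 2.0 2.2
   vertex 0.6 5.2 0.6
  endloop
 endfacet
 facet normal 0.818 0.324 -0.475
  outer loop
   vertex 2.6 3.0 1.8
   vertex 3.0 5.8 4.4
   vertex 5.2 2.0 5.6
  endloop
 endfacet
 facet normal 0.750 0.390 -0.535
  outer loop
   vertex 2.6 3.0 1.8
   vertex 0.6 5.2 0.6
   vertex 3.0 5.8 4.4
  endloop
 endfacet
 facet normal -0.662 0.055 0.748
  outer loop
   vertex 4.2 1.2 5.8
   vertex 3.0 5.8 4.4
   vertex 0.2 2.0 2.2
  endloop
 endfacet
 facet normal -0.034 0.283 0.959
  outer loop
   vertex 4.2 1.2 5.8
   vertex 5.2 2.0 5.6
   vertex 3.0 5.8 4.4
  endloop
 endfacet
 facet normal 0.767 -0.250 -0.591
  outer loop
   vertex 3.4 1.2 3.6
   vertex 2.6 3.0 1.8
   vertex 5.2 2.0 5.6
  endloop
 endfacet
 facet normal 0.584 -0.783 -0.212
  outer loop
   vertex 3.4 1.2 3.6
   vertex 5.2 2.0 5.6
   vertex 4.2 1.2 5.8
  endloop
 endfacet
 facet normal -0.527 -0.738 0.422
  outer loop
   vertex 2.4 1.0 3.2
   vertex 4.2 1.2 5.8
   vertex 0.2 2.0 2.2
  endloop
 endfacet
 facet normal 0.227 -0.970 -0.083
  outer loop
   vertex 2.4 1.0 3.2
   vertex 3.4 1.2 3.6
   vertex 4.2 1.2 5.8
  endloop
 endfacet
 facet normal 0.106 -0.577 -0.810
  outer loop
   vertex 2.4 1.0 3.2
   vertex 0.2 2.0 2.2
   vertex 2.6 3.0 1.8
  endloop
 endfacet
 facet normal 0.403 -0.552 -0.731
  outer loop
   vertex 2.4 1.0 3.2
   vertex 2.6 3.0 1.8
   vertex 3.4 1.2 3.6
  endloop
 endfacet
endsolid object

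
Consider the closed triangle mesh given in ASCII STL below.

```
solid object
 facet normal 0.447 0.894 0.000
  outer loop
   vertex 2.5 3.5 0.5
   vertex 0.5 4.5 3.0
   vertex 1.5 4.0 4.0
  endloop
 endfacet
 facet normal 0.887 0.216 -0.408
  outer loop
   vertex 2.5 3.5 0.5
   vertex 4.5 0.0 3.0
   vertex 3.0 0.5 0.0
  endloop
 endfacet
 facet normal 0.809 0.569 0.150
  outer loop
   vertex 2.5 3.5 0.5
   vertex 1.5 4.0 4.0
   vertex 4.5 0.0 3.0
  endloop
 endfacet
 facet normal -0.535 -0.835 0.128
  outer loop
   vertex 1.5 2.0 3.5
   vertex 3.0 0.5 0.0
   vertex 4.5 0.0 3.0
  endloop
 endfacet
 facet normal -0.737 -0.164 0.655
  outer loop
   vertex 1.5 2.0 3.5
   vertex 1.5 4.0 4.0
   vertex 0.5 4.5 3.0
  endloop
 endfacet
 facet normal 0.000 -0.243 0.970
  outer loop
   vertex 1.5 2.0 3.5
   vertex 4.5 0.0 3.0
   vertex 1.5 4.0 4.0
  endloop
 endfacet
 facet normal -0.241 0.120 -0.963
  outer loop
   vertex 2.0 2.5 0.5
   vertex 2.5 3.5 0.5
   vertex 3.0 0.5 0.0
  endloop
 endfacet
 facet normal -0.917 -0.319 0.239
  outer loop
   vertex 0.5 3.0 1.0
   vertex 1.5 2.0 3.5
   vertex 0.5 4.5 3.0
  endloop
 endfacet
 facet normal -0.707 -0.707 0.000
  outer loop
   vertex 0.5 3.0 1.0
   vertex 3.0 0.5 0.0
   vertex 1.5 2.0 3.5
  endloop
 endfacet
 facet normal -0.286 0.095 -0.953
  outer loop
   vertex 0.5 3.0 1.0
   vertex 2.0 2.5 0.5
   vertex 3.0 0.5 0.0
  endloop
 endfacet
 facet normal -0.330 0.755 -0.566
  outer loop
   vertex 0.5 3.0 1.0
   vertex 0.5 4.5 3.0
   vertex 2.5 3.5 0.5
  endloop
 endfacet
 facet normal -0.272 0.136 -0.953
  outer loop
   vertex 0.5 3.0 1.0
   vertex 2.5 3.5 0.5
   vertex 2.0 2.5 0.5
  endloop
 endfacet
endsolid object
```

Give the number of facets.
12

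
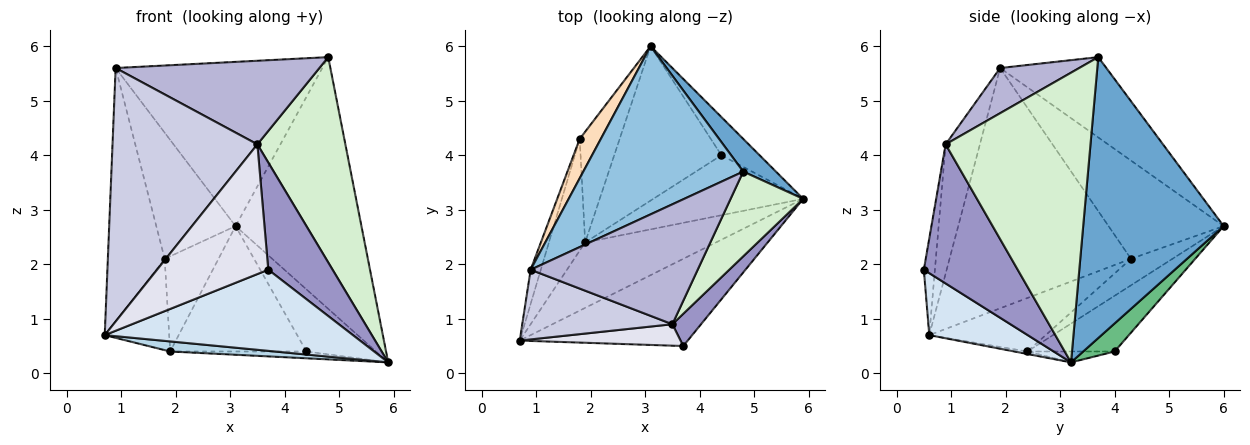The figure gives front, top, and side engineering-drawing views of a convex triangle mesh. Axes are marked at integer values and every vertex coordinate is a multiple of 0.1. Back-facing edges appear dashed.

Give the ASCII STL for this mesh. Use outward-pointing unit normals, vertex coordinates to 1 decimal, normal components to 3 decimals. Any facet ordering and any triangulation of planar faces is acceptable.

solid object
 facet normal 0.742 0.665 0.086
  outer loop
   vertex 4.8 3.7 5.8
   vertex 5.9 3.2 0.2
   vertex 3.1 6.0 2.7
  endloop
 endfacet
 facet normal -0.338 0.658 0.673
  outer loop
   vertex 0.9 1.9 5.6
   vertex 4.8 3.7 5.8
   vertex 3.1 6.0 2.7
  endloop
 endfacet
 facet normal -0.019 -0.152 -0.988
  outer loop
   vertex 1.9 2.4 0.4
   vertex 5.9 3.2 0.2
   vertex 0.7 0.6 0.7
  endloop
 endfacet
 facet normal 0.261 -0.658 -0.707
  outer loop
   vertex 3.7 0.5 1.9
   vertex 0.7 0.6 0.7
   vertex 5.9 3.2 0.2
  endloop
 endfacet
 facet normal -0.753 0.417 -0.510
  outer loop
   vertex 1.8 4.3 2.1
   vertex 1.9 2.4 0.4
   vertex 0.7 0.6 0.7
  endloop
 endfacet
 facet normal -0.449 0.583 -0.677
  outer loop
   vertex 1.8 4.3 2.1
   vertex 3.1 6.0 2.7
   vertex 1.9 2.4 0.4
  endloop
 endfacet
 facet normal -0.953 0.299 -0.040
  outer loop
   vertex 1.8 4.3 2.1
   vertex 0.7 0.6 0.7
   vertex 0.9 1.9 5.6
  endloop
 endfacet
 facet normal -0.811 0.559 0.174
  outer loop
   vertex 1.8 4.3 2.1
   vertex 0.9 1.9 5.6
   vertex 3.1 6.0 2.7
  endloop
 endfacet
 facet normal 0.359 0.795 -0.489
  outer loop
   vertex 4.4 4.0 0.4
   vertex 3.1 6.0 2.7
   vertex 5.9 3.2 0.2
  endloop
 endfacet
 facet normal -0.072 0.113 -0.991
  outer loop
   vertex 4.4 4.0 0.4
   vertex 5.9 3.2 0.2
   vertex 1.9 2.4 0.4
  endloop
 endfacet
 facet normal -0.374 0.585 -0.720
  outer loop
   vertex 4.4 4.0 0.4
   vertex 1.9 2.4 0.4
   vertex 3.1 6.0 2.7
  endloop
 endfacet
 facet normal 0.836 -0.508 0.209
  outer loop
   vertex 3.5 0.9 4.2
   vertex 5.9 3.2 0.2
   vertex 4.8 3.7 5.8
  endloop
 endfacet
 facet normal 0.813 -0.557 0.168
  outer loop
   vertex 3.5 0.9 4.2
   vertex 3.7 0.5 1.9
   vertex 5.9 3.2 0.2
  endloop
 endfacet
 facet normal 0.217 -0.558 0.801
  outer loop
   vertex 3.5 0.9 4.2
   vertex 4.8 3.7 5.8
   vertex 0.9 1.9 5.6
  endloop
 endfacet
 facet normal -0.222 -0.940 0.258
  outer loop
   vertex 3.5 0.9 4.2
   vertex 0.9 1.9 5.6
   vertex 0.7 0.6 0.7
  endloop
 endfacet
 facet normal -0.098 -0.982 0.162
  outer loop
   vertex 3.5 0.9 4.2
   vertex 0.7 0.6 0.7
   vertex 3.7 0.5 1.9
  endloop
 endfacet
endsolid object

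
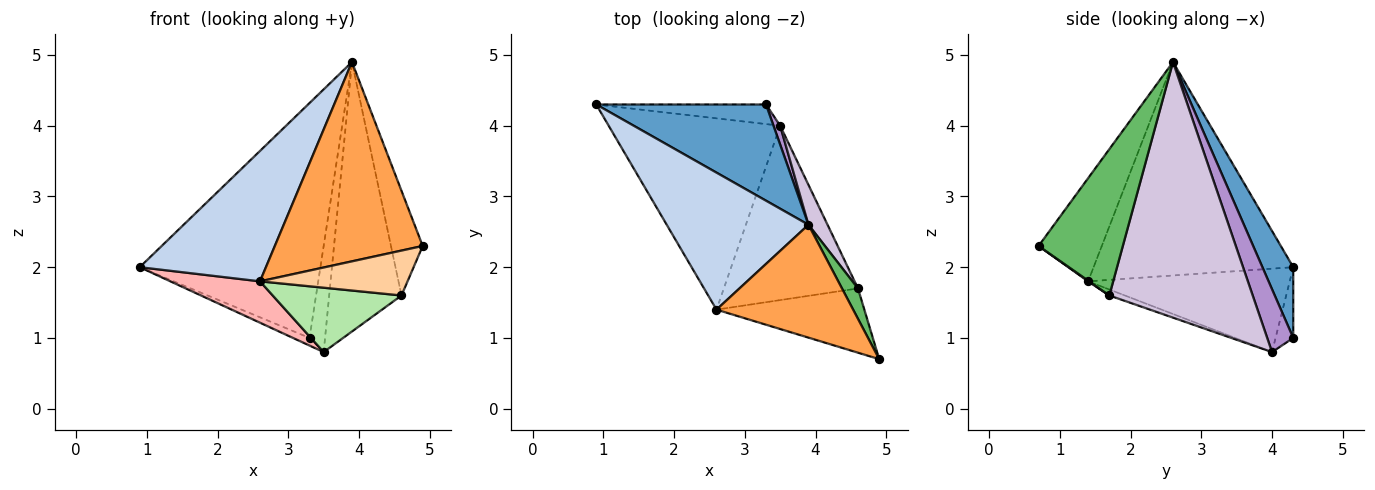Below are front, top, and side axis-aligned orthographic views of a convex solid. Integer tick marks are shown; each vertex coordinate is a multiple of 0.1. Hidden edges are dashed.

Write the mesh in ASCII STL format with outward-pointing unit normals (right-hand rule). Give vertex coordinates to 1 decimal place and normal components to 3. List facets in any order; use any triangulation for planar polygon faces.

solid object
 facet normal 0.156 0.914 0.374
  outer loop
   vertex 3.9 2.6 4.9
   vertex 3.3 4.3 1.0
   vertex 0.9 4.3 2.0
  endloop
 endfacet
 facet normal -0.737 -0.466 0.489
  outer loop
   vertex 2.6 1.4 1.8
   vertex 3.9 2.6 4.9
   vertex 0.9 4.3 2.0
  endloop
 endfacet
 facet normal -0.349 -0.816 0.462
  outer loop
   vertex 2.6 1.4 1.8
   vertex 4.9 0.7 2.3
   vertex 3.9 2.6 4.9
  endloop
 endfacet
 facet normal 0.004 -0.573 -0.820
  outer loop
   vertex 4.6 1.7 1.6
   vertex 4.9 0.7 2.3
   vertex 2.6 1.4 1.8
  endloop
 endfacet
 facet normal 0.931 0.351 0.102
  outer loop
   vertex 4.6 1.7 1.6
   vertex 3.9 2.6 4.9
   vertex 4.9 0.7 2.3
  endloop
 endfacet
 facet normal -0.042 -0.346 -0.937
  outer loop
   vertex 3.5 4.0 0.8
   vertex 4.6 1.7 1.6
   vertex 2.6 1.4 1.8
  endloop
 endfacet
 facet normal -0.362 0.338 -0.869
  outer loop
   vertex 3.5 4.0 0.8
   vertex 0.9 4.3 2.0
   vertex 3.3 4.3 1.0
  endloop
 endfacet
 facet normal -0.429 -0.191 -0.883
  outer loop
   vertex 3.5 4.0 0.8
   vertex 2.6 1.4 1.8
   vertex 0.9 4.3 2.0
  endloop
 endfacet
 facet normal 0.855 0.510 0.091
  outer loop
   vertex 3.5 4.0 0.8
   vertex 3.3 4.3 1.0
   vertex 3.9 2.6 4.9
  endloop
 endfacet
 facet normal 0.891 0.449 0.066
  outer loop
   vertex 3.5 4.0 0.8
   vertex 3.9 2.6 4.9
   vertex 4.6 1.7 1.6
  endloop
 endfacet
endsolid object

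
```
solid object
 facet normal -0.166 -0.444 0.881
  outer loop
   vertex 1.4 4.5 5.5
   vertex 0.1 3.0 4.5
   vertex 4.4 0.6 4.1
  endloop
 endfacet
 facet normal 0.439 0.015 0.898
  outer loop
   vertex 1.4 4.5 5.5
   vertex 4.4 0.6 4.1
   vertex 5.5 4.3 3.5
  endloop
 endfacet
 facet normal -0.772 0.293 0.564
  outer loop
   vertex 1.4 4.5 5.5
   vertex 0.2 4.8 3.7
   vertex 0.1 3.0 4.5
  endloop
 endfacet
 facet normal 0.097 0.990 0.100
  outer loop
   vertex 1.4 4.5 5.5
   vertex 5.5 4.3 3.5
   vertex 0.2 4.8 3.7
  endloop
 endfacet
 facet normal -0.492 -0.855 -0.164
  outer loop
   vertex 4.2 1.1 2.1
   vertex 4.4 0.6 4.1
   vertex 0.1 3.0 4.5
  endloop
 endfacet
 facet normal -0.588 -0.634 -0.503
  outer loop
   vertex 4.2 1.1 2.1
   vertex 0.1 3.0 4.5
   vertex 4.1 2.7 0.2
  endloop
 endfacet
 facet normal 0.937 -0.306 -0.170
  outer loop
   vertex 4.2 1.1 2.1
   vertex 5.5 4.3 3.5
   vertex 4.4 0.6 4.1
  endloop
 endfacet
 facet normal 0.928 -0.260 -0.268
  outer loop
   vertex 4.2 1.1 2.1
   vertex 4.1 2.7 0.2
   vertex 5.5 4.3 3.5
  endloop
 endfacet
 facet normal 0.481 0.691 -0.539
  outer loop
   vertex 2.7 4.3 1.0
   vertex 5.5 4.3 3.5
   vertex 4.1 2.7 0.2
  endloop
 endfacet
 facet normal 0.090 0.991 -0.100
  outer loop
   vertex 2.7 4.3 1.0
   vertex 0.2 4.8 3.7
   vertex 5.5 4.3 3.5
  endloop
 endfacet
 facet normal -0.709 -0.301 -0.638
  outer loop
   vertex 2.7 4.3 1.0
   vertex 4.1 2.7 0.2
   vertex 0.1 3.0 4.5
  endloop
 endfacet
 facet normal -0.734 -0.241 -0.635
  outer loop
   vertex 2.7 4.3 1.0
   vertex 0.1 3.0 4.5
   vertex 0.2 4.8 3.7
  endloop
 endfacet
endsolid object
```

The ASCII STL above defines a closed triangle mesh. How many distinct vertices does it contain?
8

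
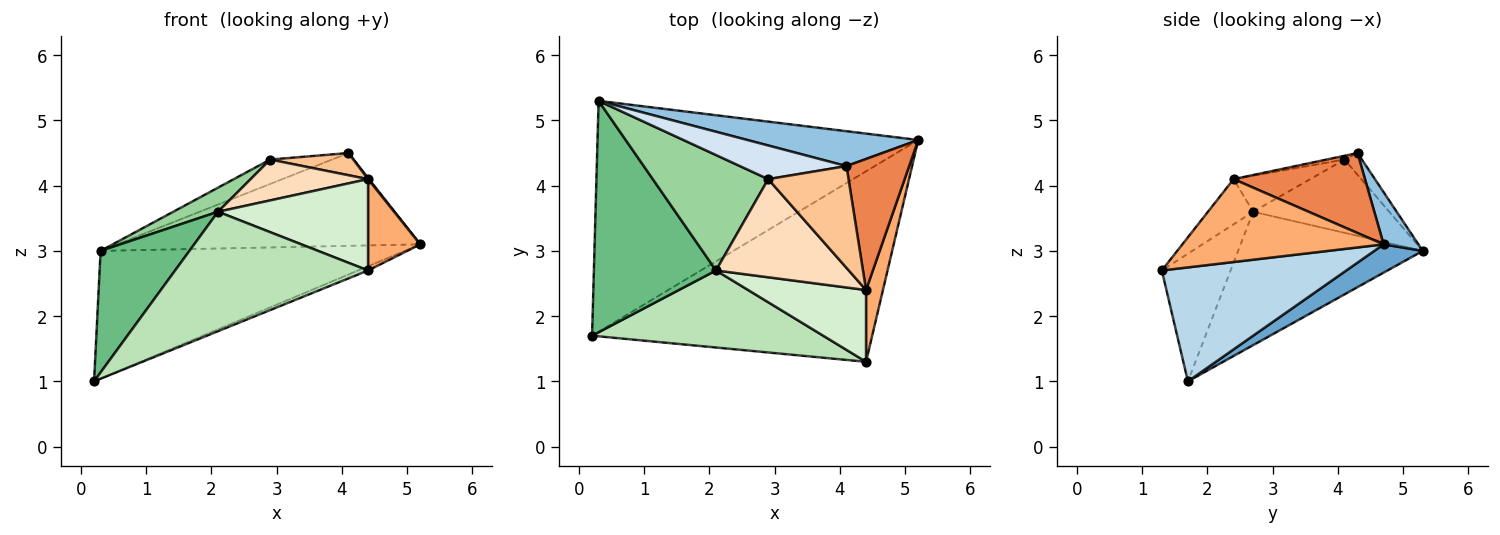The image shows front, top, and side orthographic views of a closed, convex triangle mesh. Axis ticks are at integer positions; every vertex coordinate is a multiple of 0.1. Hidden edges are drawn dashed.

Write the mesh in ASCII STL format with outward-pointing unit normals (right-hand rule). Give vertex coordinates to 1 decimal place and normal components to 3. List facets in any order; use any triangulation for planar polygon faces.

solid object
 facet normal 0.077 0.483 -0.872
  outer loop
   vertex 0.3 5.3 3.0
   vertex 5.2 4.7 3.1
   vertex 0.2 1.7 1.0
  endloop
 endfacet
 facet normal 0.107 0.931 0.350
  outer loop
   vertex 4.1 4.3 4.5
   vertex 5.2 4.7 3.1
   vertex 0.3 5.3 3.0
  endloop
 endfacet
 facet normal 0.377 0.020 -0.926
  outer loop
   vertex 4.4 1.3 2.7
   vertex 0.2 1.7 1.0
   vertex 5.2 4.7 3.1
  endloop
 endfacet
 facet normal -0.163 0.579 0.799
  outer loop
   vertex 2.9 4.1 4.4
   vertex 4.1 4.3 4.5
   vertex 0.3 5.3 3.0
  endloop
 endfacet
 facet normal 0.787 -0.006 0.617
  outer loop
   vertex 4.4 2.4 4.1
   vertex 5.2 4.7 3.1
   vertex 4.1 4.3 4.5
  endloop
 endfacet
 facet normal 0.950 -0.246 0.193
  outer loop
   vertex 4.4 2.4 4.1
   vertex 4.4 1.3 2.7
   vertex 5.2 4.7 3.1
  endloop
 endfacet
 facet normal -0.046 -0.213 0.976
  outer loop
   vertex 4.4 2.4 4.1
   vertex 4.1 4.3 4.5
   vertex 2.9 4.1 4.4
  endloop
 endfacet
 facet normal -0.243 -0.373 0.895
  outer loop
   vertex 2.1 2.7 3.6
   vertex 4.4 2.4 4.1
   vertex 2.9 4.1 4.4
  endloop
 endfacet
 facet normal -0.695 -0.334 0.637
  outer loop
   vertex 2.1 2.7 3.6
   vertex 0.3 5.3 3.0
   vertex 0.2 1.7 1.0
  endloop
 endfacet
 facet normal -0.528 -0.174 0.831
  outer loop
   vertex 2.1 2.7 3.6
   vertex 2.9 4.1 4.4
   vertex 0.3 5.3 3.0
  endloop
 endfacet
 facet normal -0.287 -0.805 0.519
  outer loop
   vertex 2.1 2.7 3.6
   vertex 0.2 1.7 1.0
   vertex 4.4 1.3 2.7
  endloop
 endfacet
 facet normal -0.230 -0.765 0.601
  outer loop
   vertex 2.1 2.7 3.6
   vertex 4.4 1.3 2.7
   vertex 4.4 2.4 4.1
  endloop
 endfacet
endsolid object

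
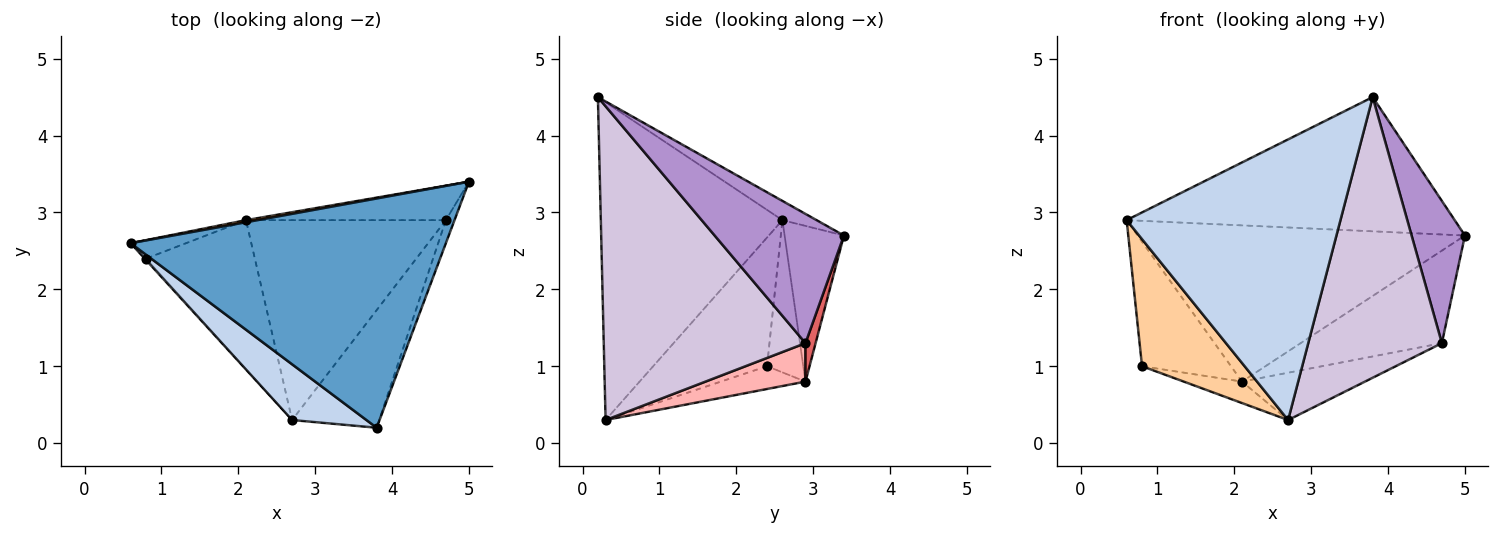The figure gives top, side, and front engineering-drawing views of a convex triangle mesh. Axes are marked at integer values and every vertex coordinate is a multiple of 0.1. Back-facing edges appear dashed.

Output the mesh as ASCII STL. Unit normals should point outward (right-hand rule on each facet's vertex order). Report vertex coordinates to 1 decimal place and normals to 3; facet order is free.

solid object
 facet normal -0.053 0.504 0.862
  outer loop
   vertex 3.8 0.2 4.5
   vertex 5.0 3.4 2.7
   vertex 0.6 2.6 2.9
  endloop
 endfacet
 facet normal -0.640 -0.754 0.150
  outer loop
   vertex 2.7 0.3 0.3
   vertex 3.8 0.2 4.5
   vertex 0.6 2.6 2.9
  endloop
 endfacet
 facet normal -0.178 0.984 0.013
  outer loop
   vertex 2.1 2.9 0.8
   vertex 0.6 2.6 2.9
   vertex 5.0 3.4 2.7
  endloop
 endfacet
 facet normal -0.743 -0.669 -0.008
  outer loop
   vertex 0.8 2.4 1.0
   vertex 2.7 0.3 0.3
   vertex 0.6 2.6 2.9
  endloop
 endfacet
 facet normal -0.374 0.917 -0.136
  outer loop
   vertex 0.8 2.4 1.0
   vertex 0.6 2.6 2.9
   vertex 2.1 2.9 0.8
  endloop
 endfacet
 facet normal -0.203 0.140 -0.969
  outer loop
   vertex 0.8 2.4 1.0
   vertex 2.1 2.9 0.8
   vertex 2.7 0.3 0.3
  endloop
 endfacet
 facet normal 0.067 0.935 -0.348
  outer loop
   vertex 4.7 2.9 1.3
   vertex 2.1 2.9 0.8
   vertex 5.0 3.4 2.7
  endloop
 endfacet
 facet normal 0.184 0.226 -0.957
  outer loop
   vertex 4.7 2.9 1.3
   vertex 2.7 0.3 0.3
   vertex 2.1 2.9 0.8
  endloop
 endfacet
 facet normal 0.923 -0.381 -0.062
  outer loop
   vertex 4.7 2.9 1.3
   vertex 5.0 3.4 2.7
   vertex 3.8 0.2 4.5
  endloop
 endfacet
 facet normal 0.812 -0.538 -0.226
  outer loop
   vertex 4.7 2.9 1.3
   vertex 3.8 0.2 4.5
   vertex 2.7 0.3 0.3
  endloop
 endfacet
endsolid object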